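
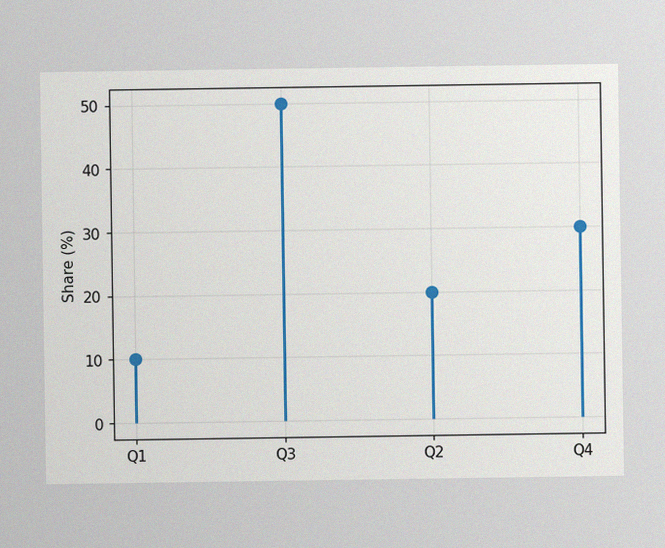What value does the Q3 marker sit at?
50%

The image has some photo noise and uneven lighting. The Q3 marker sits at 50%.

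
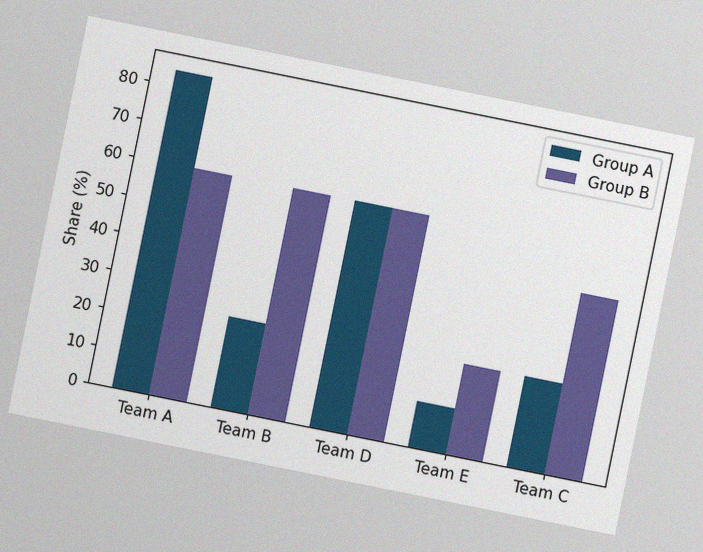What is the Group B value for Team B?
The chart is tilted about 11° clockwise, with some photo noise. The Group B bar at Team B reaches 60% on the y-axis.

60%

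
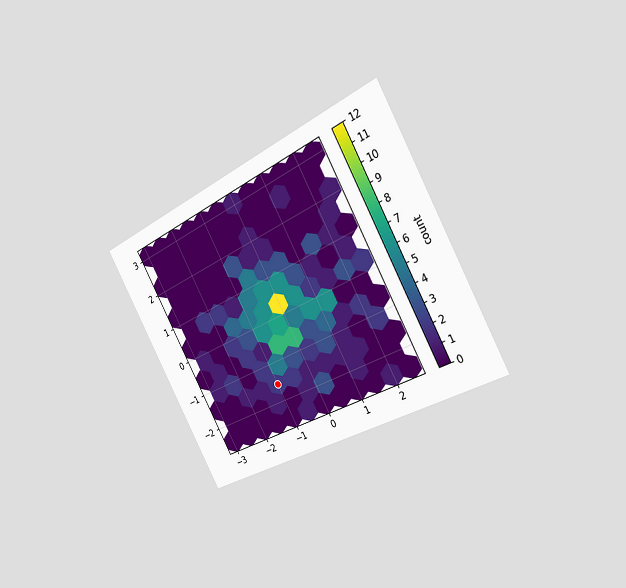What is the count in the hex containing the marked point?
2

The chart is tilted about 29° counter-clockwise and viewed slightly from the right. The marked hex reads 2 on the colorbar.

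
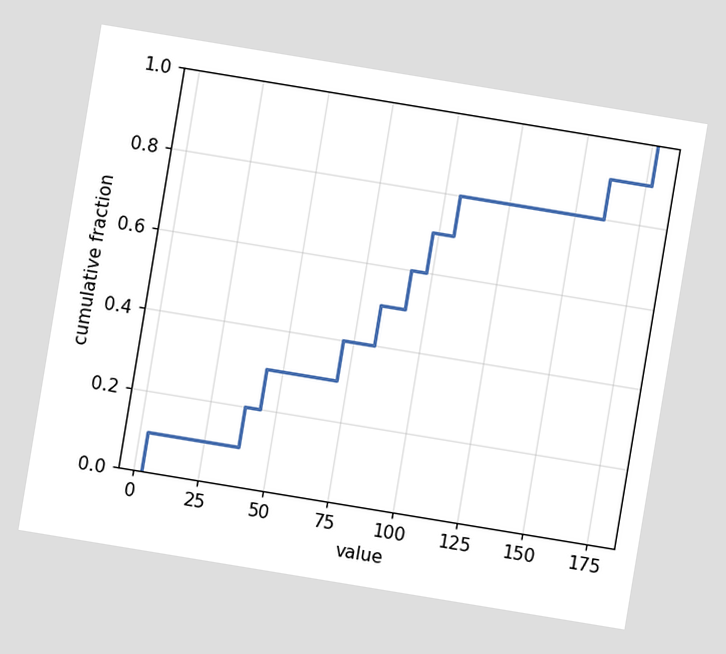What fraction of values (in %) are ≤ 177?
The chart is tilted about 9° clockwise. At x=177 the ECDF step is at 100%.

100%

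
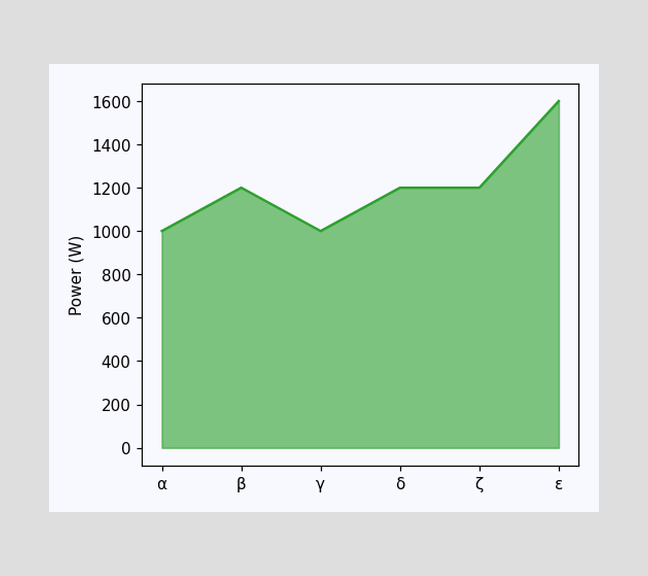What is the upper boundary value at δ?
At δ the upper boundary is at 1200W.

1200W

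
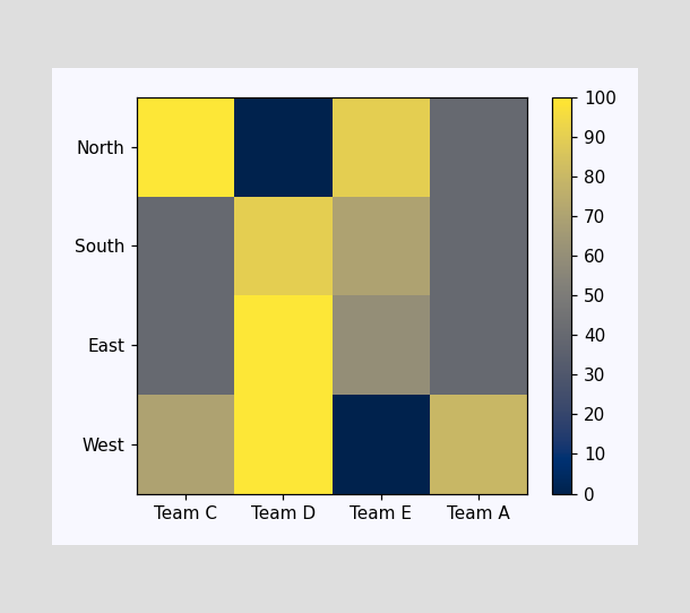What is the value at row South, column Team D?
90

Matching cell (South, Team D) against the colorbar gives 90.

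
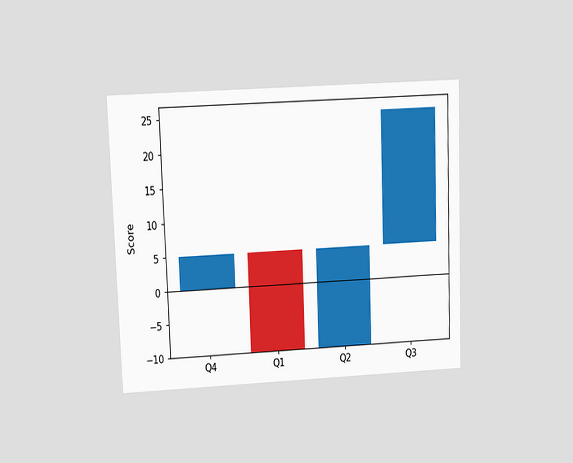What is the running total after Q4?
5

The chart is tilted about 2° counter-clockwise and viewed at a slight angle. After Q4 the running total reaches 5.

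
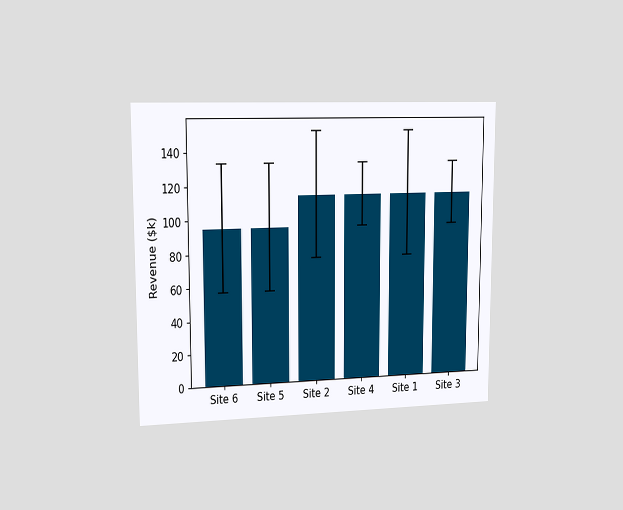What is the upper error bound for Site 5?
The chart is viewed slightly from the left. The Site 5 bar's upper whisker reaches $133k.

$133k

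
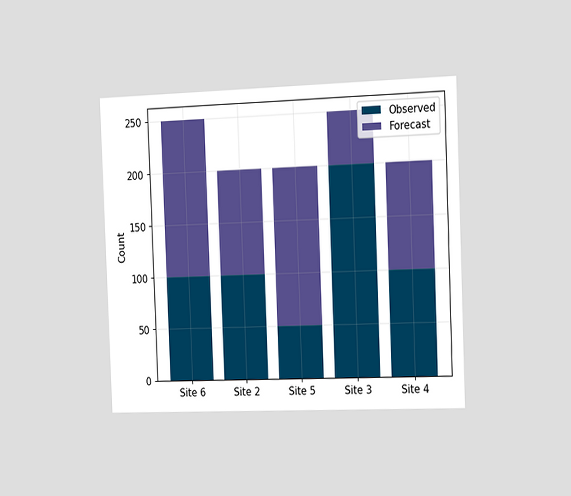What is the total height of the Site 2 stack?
The chart is tilted about 2° counter-clockwise and viewed slightly from the right. The Site 2 stack's top reaches 200 on the y-axis.

200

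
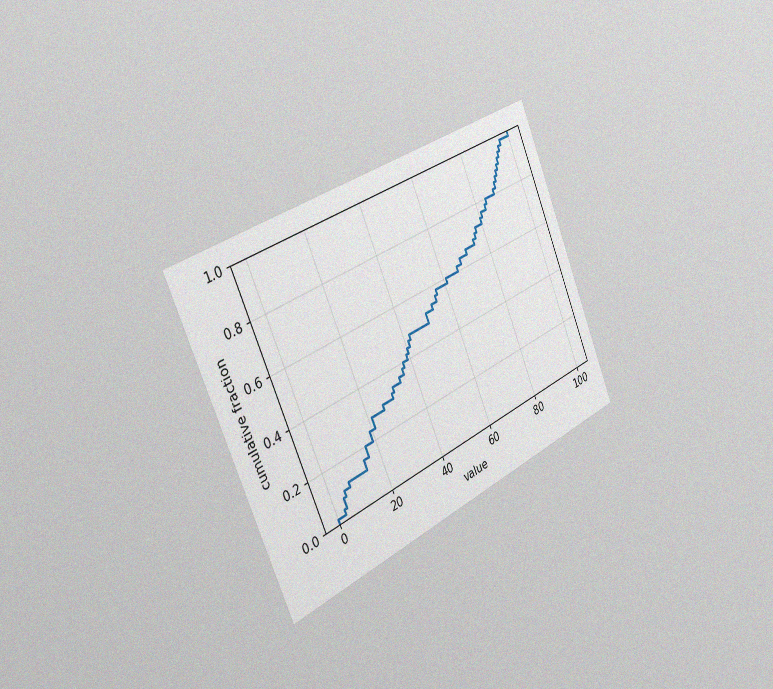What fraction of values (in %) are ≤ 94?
The chart is tilted about 24° counter-clockwise and viewed slightly from the left, with some photo noise. At x=94 the ECDF step is at 94%.

94%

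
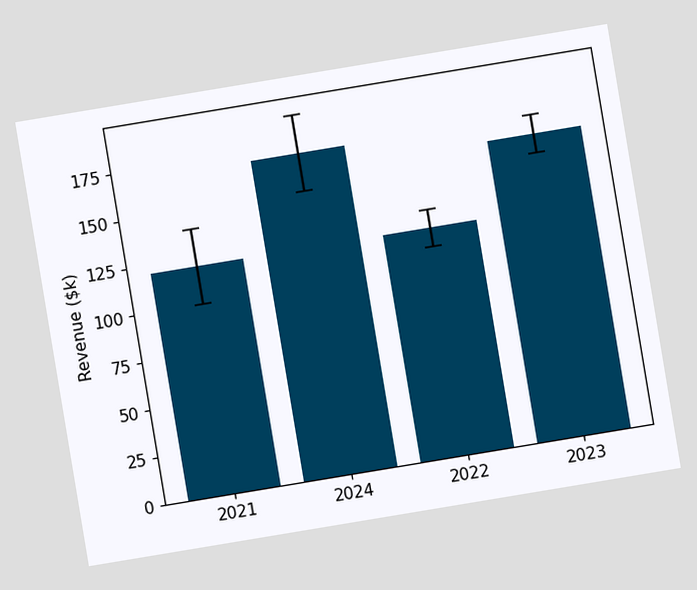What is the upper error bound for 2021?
$140k

The chart is tilted about 9° counter-clockwise. The 2021 bar's upper whisker reaches $140k.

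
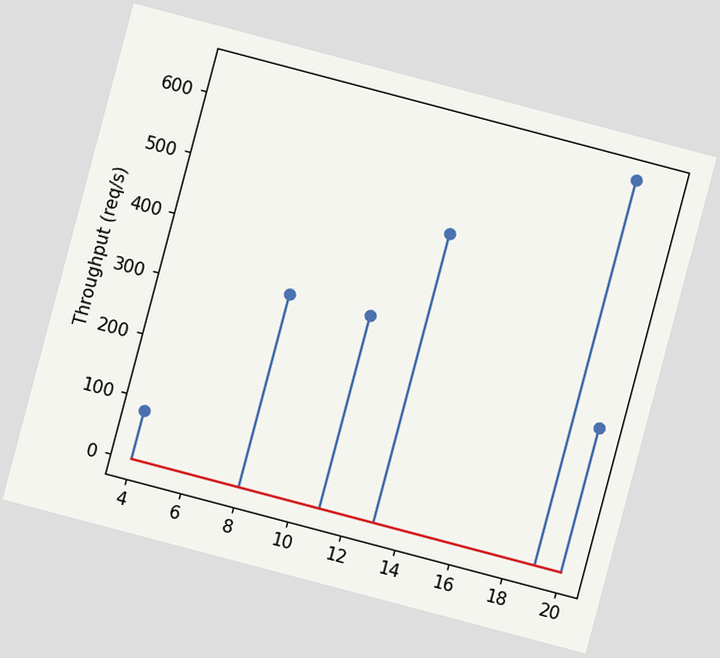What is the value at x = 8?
The chart is tilted about 15° clockwise. The stem at x=8 reaches 320req/s.

320req/s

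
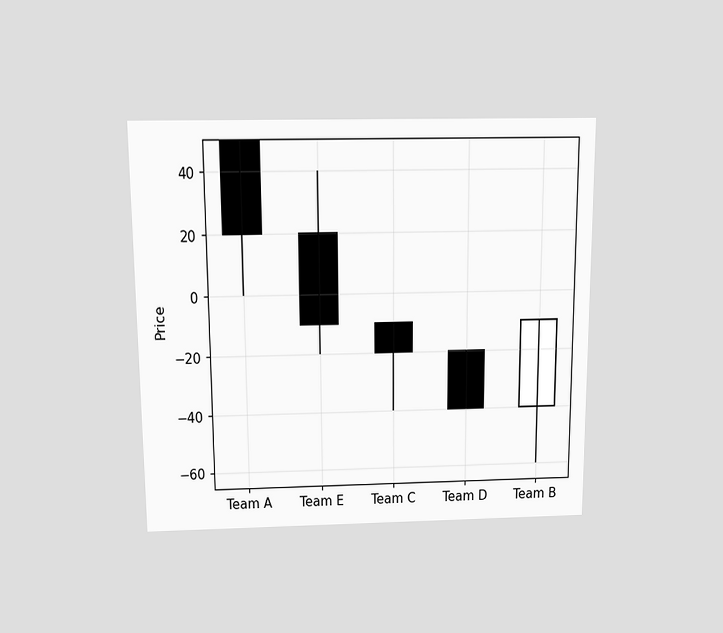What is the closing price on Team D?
The chart is viewed slightly from above. The Team D candle closes at -40.

-40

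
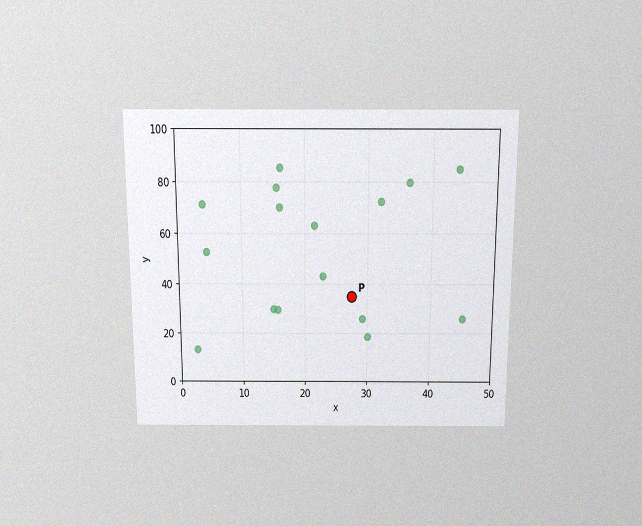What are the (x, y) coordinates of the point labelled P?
The chart is viewed slightly from above, with some photo noise. Following the gridlines from P to each axis, P sits at (27.5, 35).

(27.5, 35)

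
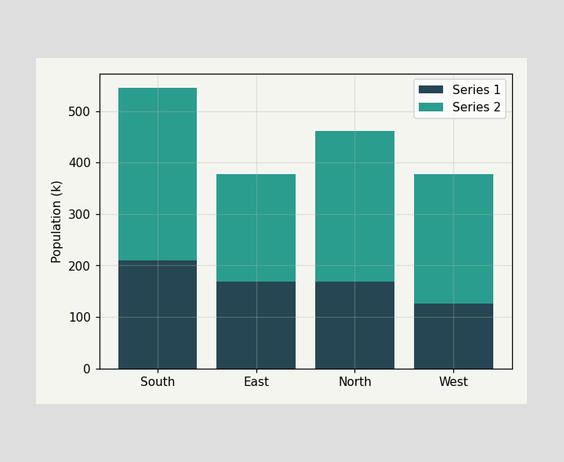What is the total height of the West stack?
378k

The West stack's top reaches 378k on the y-axis.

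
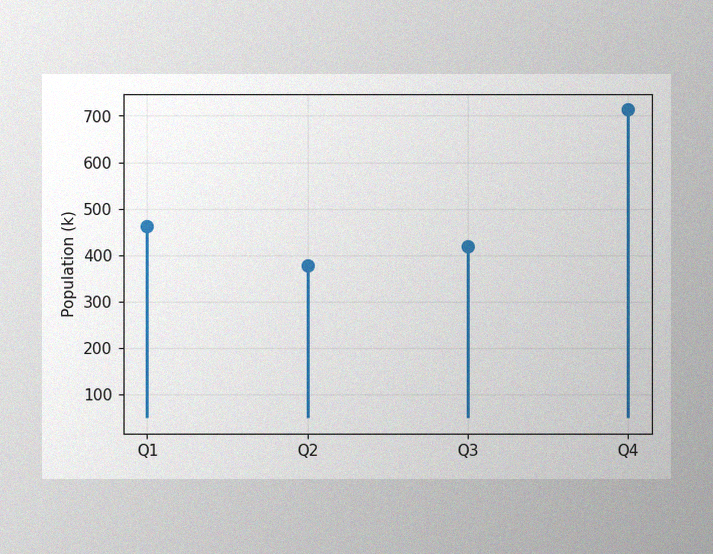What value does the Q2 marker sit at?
The image has some photo noise and uneven lighting. The Q2 marker sits at 378k.

378k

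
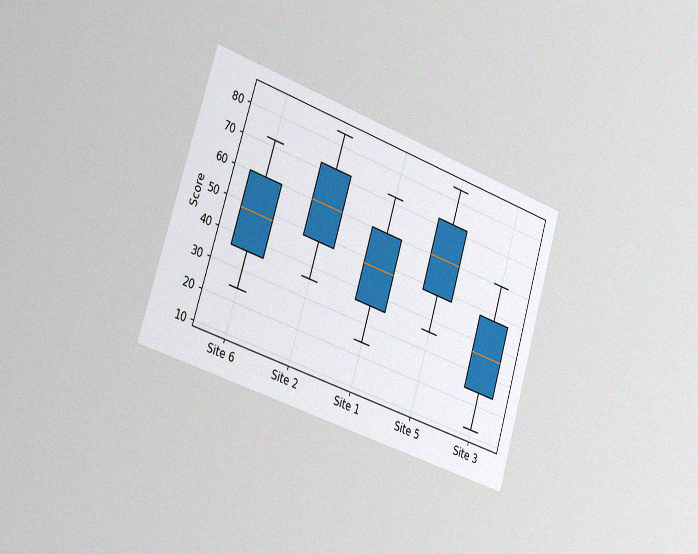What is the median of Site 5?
The chart is tilted about 17° clockwise and viewed slightly from the left, with some photo noise. The median line in the Site 5 box sits at 60.

60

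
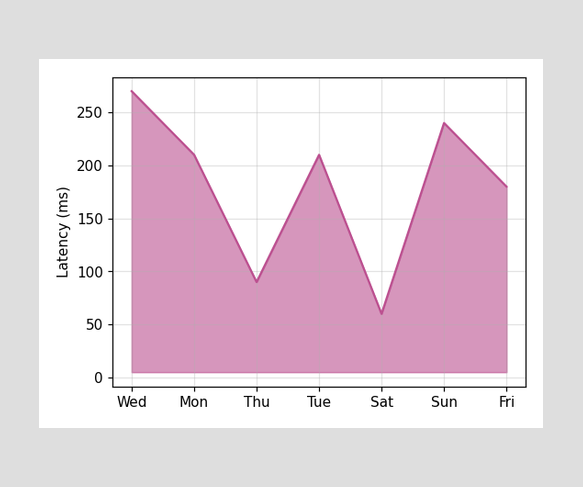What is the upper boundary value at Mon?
210ms

At Mon the upper boundary is at 210ms.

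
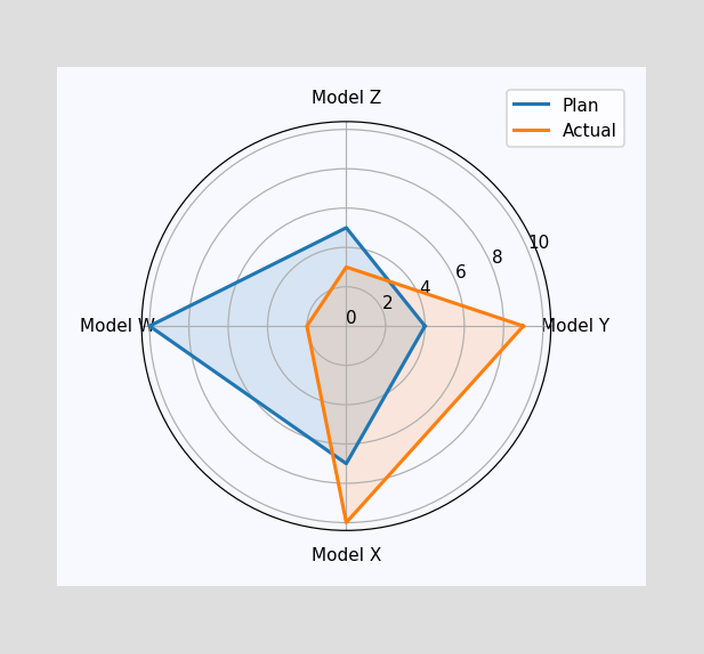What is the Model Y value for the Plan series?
On the Model Y axis, Plan reaches 4.

4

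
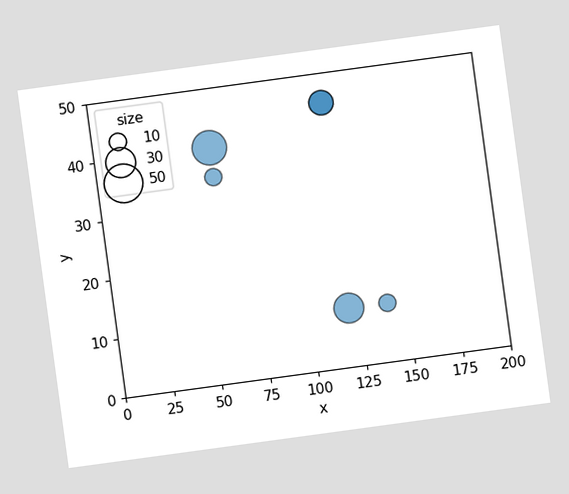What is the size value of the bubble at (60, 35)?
10

The chart is tilted about 8° counter-clockwise. Matching the bubble at (60, 35) against the size legend gives 10.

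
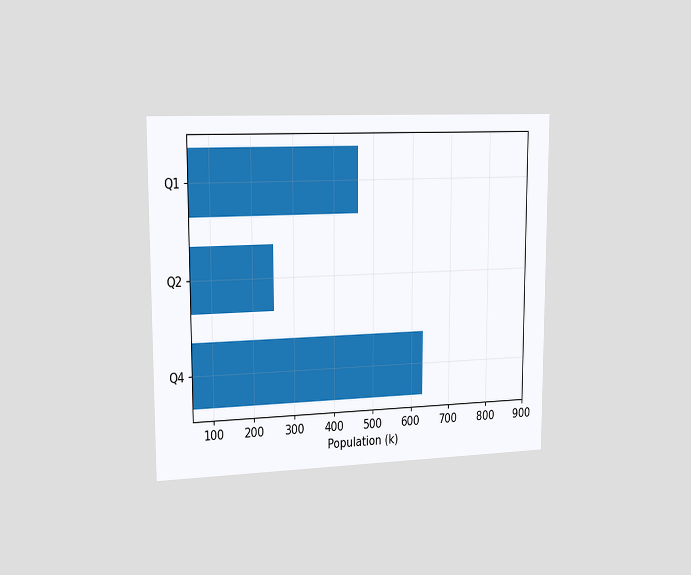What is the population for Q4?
630k

The chart is viewed slightly from the left. Reading along the chart's x-axis, the Q4 bar reaches 630k.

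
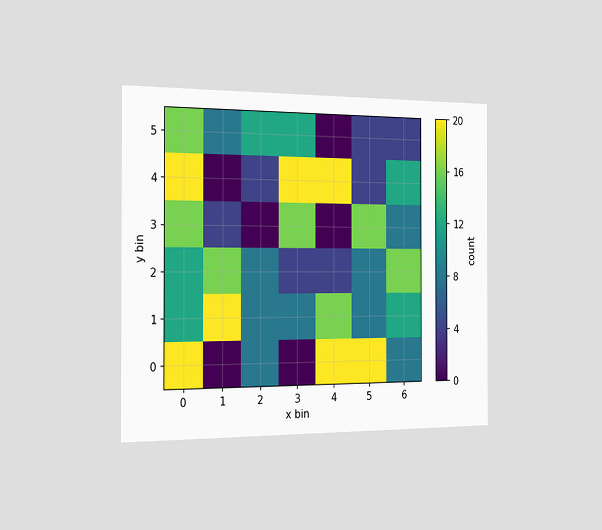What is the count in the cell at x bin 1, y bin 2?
16

The chart is viewed slightly from the left. Matching the cell (1, 2) against the colorbar gives 16.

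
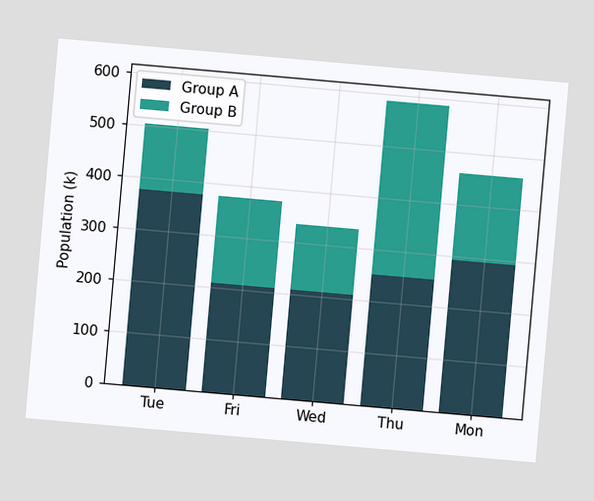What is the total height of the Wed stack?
The chart is tilted about 5° clockwise. The Wed stack's top reaches 336k on the y-axis.

336k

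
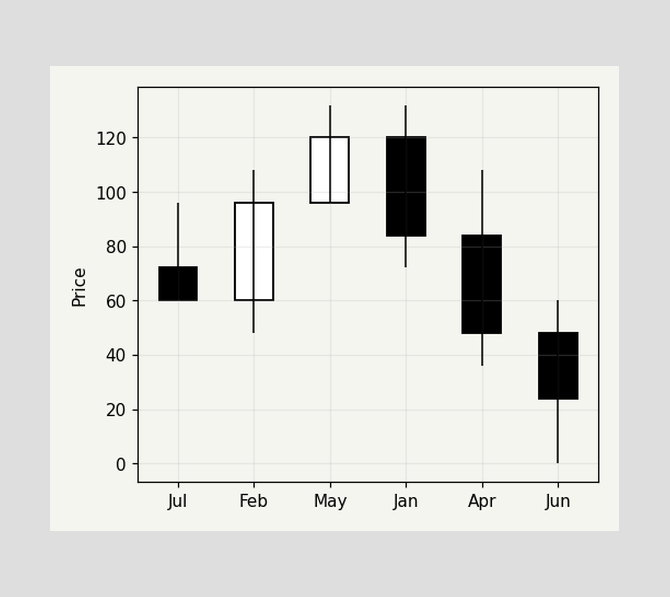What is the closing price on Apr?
The Apr candle closes at 48.

48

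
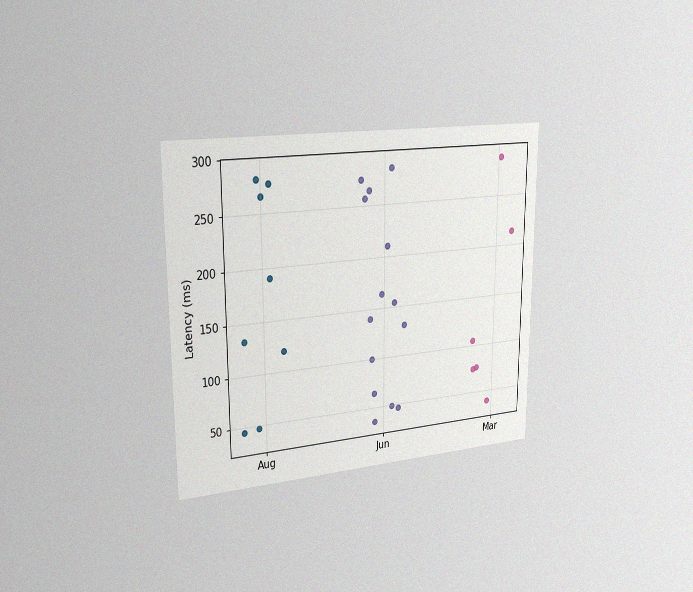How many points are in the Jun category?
14

The chart is viewed slightly from the left, with some photo noise. Counting the markers in the Jun column gives 14.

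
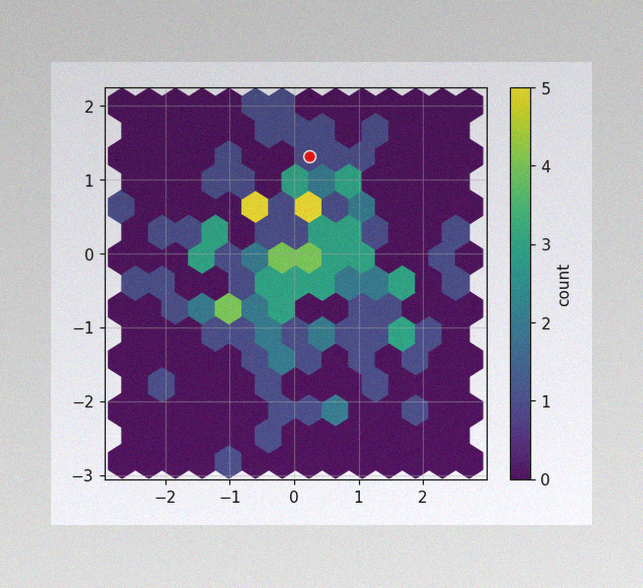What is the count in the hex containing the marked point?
The image has some photo noise and uneven lighting. The marked hex reads 1 on the colorbar.

1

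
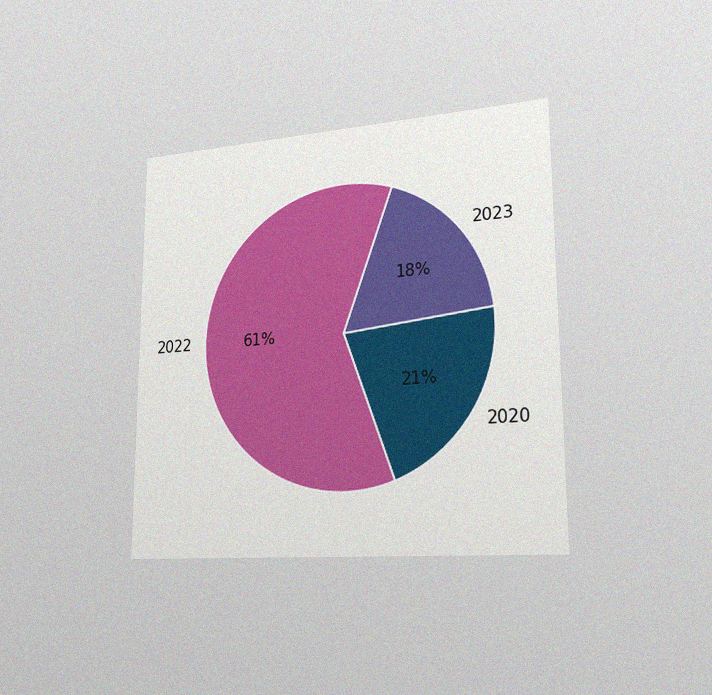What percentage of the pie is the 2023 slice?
18%

The chart is viewed slightly from the right, with some photo noise. The 2023 slice takes up 18% of the pie.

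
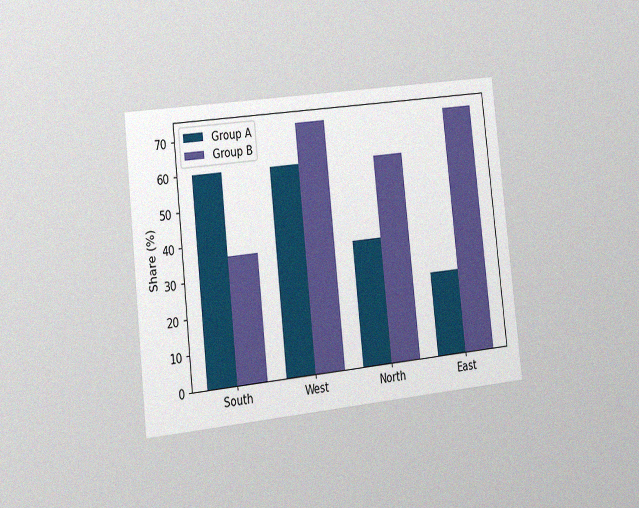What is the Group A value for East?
24%

The chart is tilted about 6° counter-clockwise and viewed at a slight angle, with some photo noise. The Group A bar at East reaches 24% on the y-axis.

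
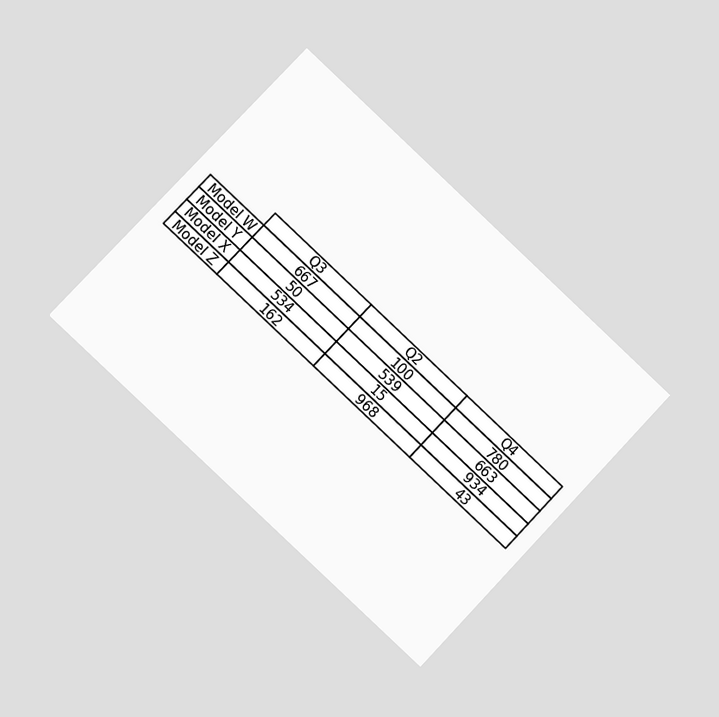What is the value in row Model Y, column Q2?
The chart is tilted about 43° clockwise and viewed at a slight angle. The (Model Y, Q2) cell reads 539.

539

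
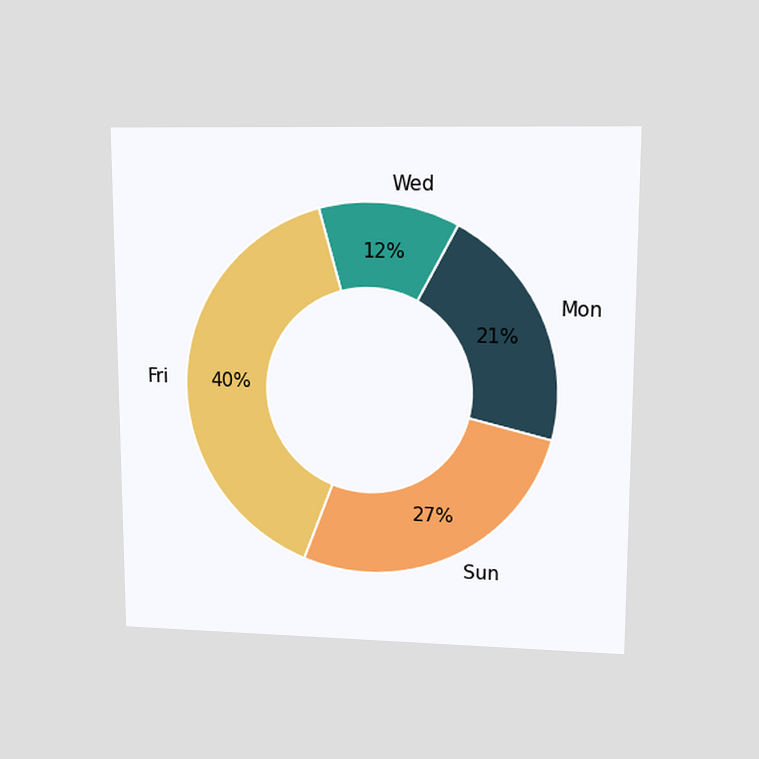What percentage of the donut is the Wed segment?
12%

The chart is viewed at a slight angle. The Wed segment takes up 12% of the ring.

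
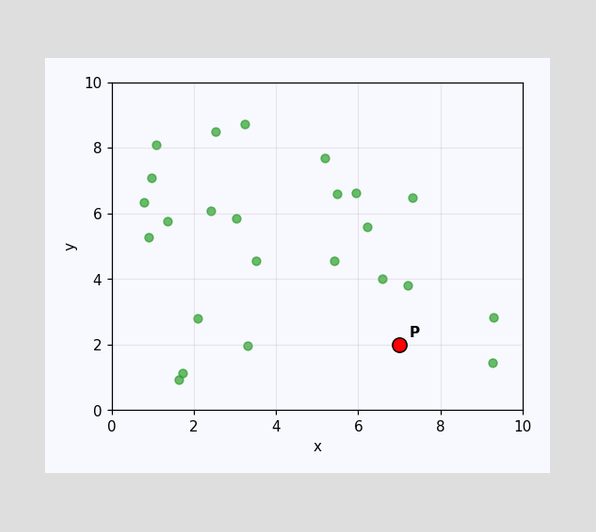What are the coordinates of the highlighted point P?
(7, 2)

Following the gridlines from P to each axis, P sits at (7, 2).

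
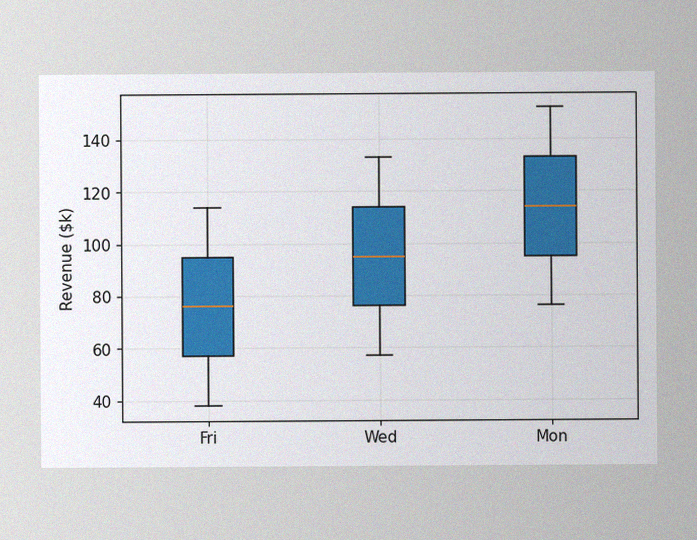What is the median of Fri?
$76k

The image has some photo noise and uneven lighting. The median line in the Fri box sits at $76k.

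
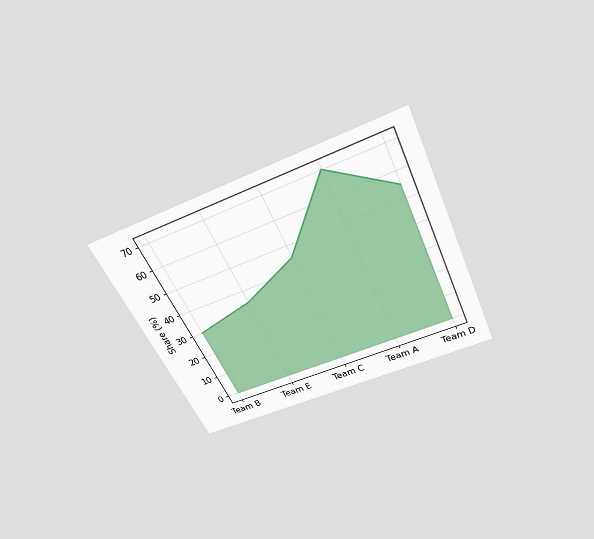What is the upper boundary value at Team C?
45%

The chart is tilted about 25° counter-clockwise and viewed slightly from above. At Team C the upper boundary is at 45%.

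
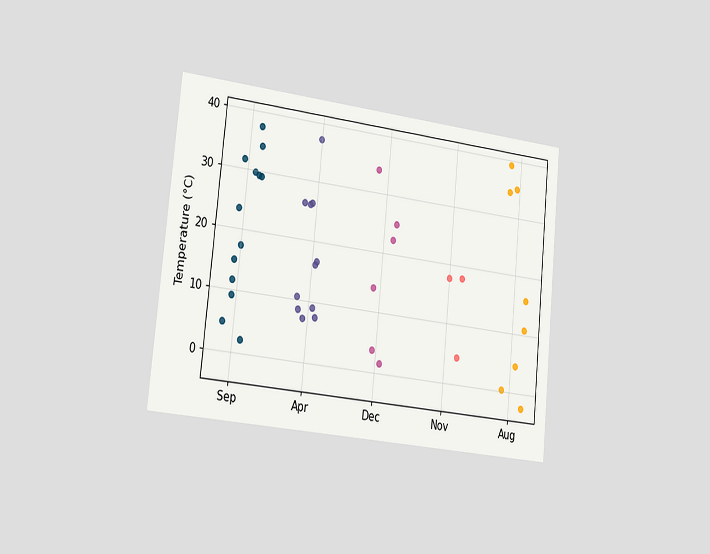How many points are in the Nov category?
The chart is tilted about 6° clockwise and viewed slightly from the left. Counting the markers in the Nov column gives 3.

3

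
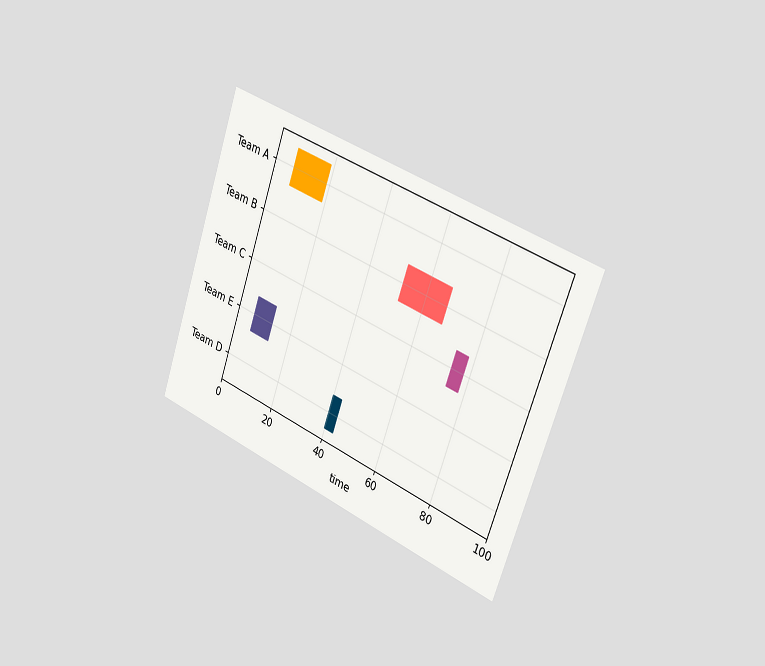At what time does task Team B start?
The chart is tilted about 19° clockwise and viewed slightly from the right. The Team B bar begins at t=52.

52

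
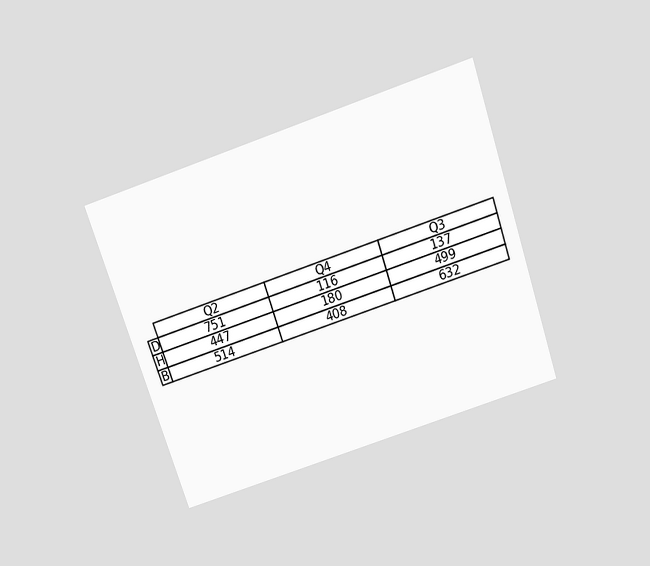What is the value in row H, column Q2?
The chart is tilted about 19° counter-clockwise and viewed slightly from above. The (H, Q2) cell reads 447.

447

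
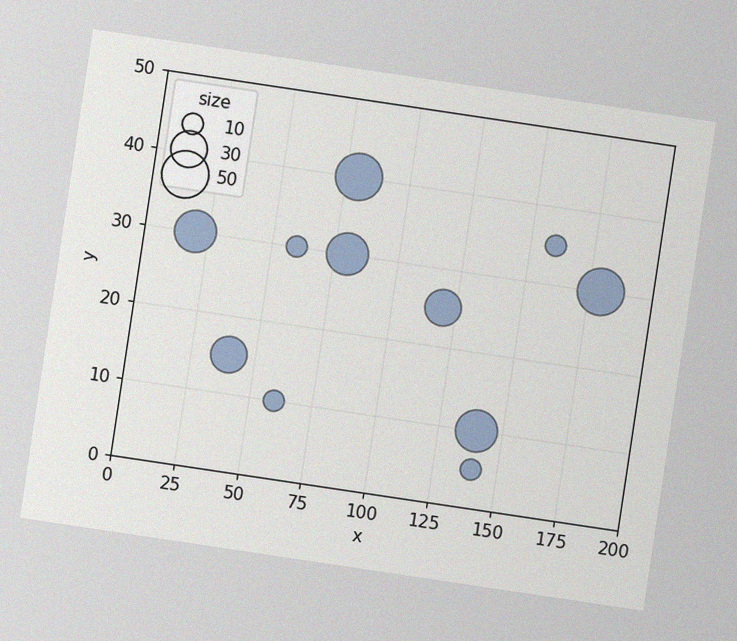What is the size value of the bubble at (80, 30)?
The chart is tilted about 8° clockwise, with some photo noise. Matching the bubble at (80, 30) against the size legend gives 40.

40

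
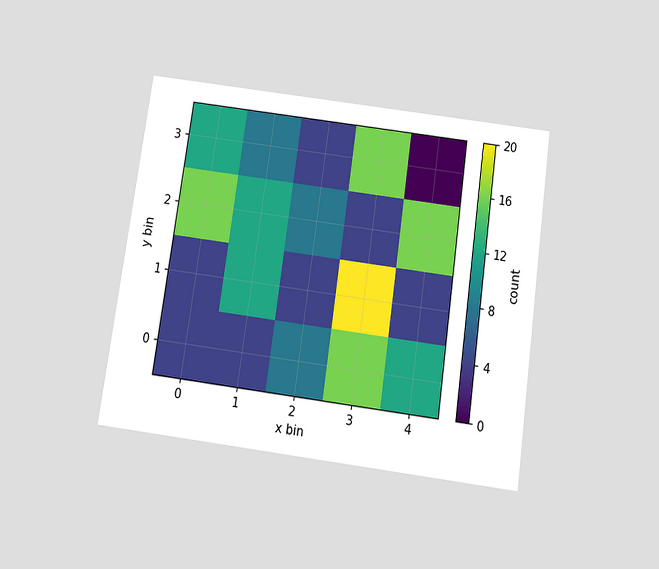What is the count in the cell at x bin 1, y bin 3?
8

The chart is tilted about 8° clockwise and viewed slightly from below. Matching the cell (1, 3) against the colorbar gives 8.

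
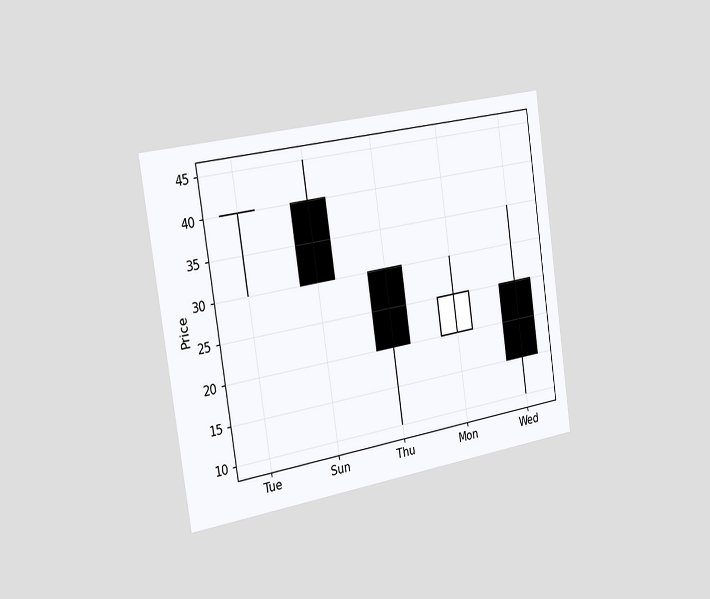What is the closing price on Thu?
20

The chart is tilted about 8° counter-clockwise and viewed slightly from the left. The Thu candle closes at 20.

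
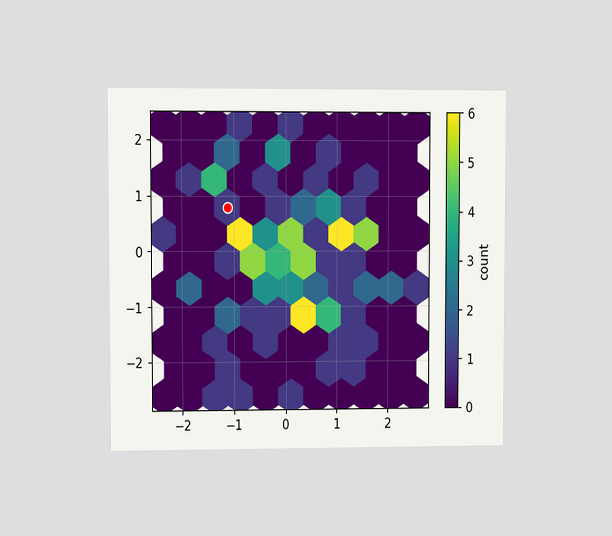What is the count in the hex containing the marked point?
1

The chart is viewed at a slight angle. The marked hex reads 1 on the colorbar.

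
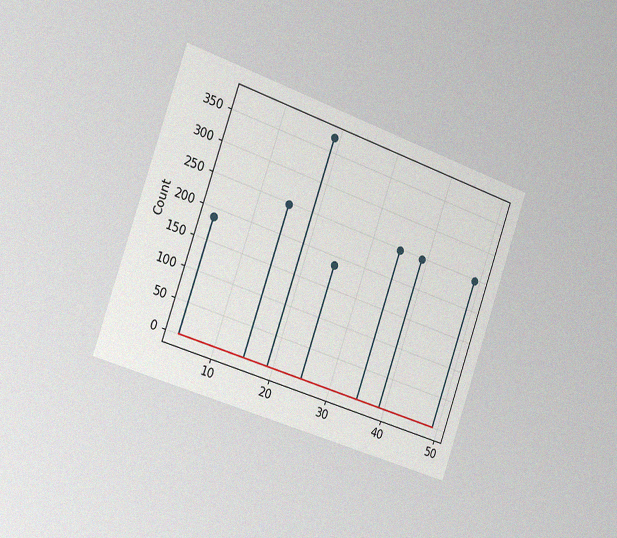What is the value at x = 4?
186

The chart is tilted about 19° clockwise and viewed slightly from the left, with some photo noise. The stem at x=4 reaches 186.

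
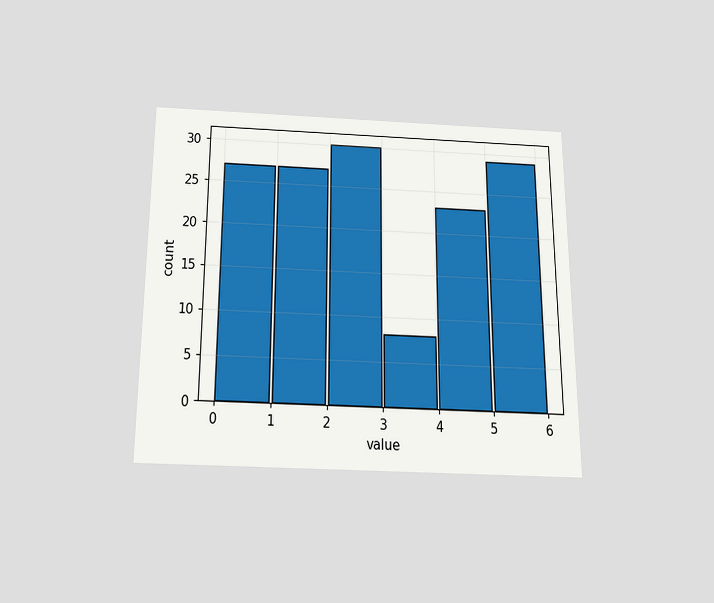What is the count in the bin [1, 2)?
27

The chart is viewed slightly from below. The [1, 2) bin has height 27.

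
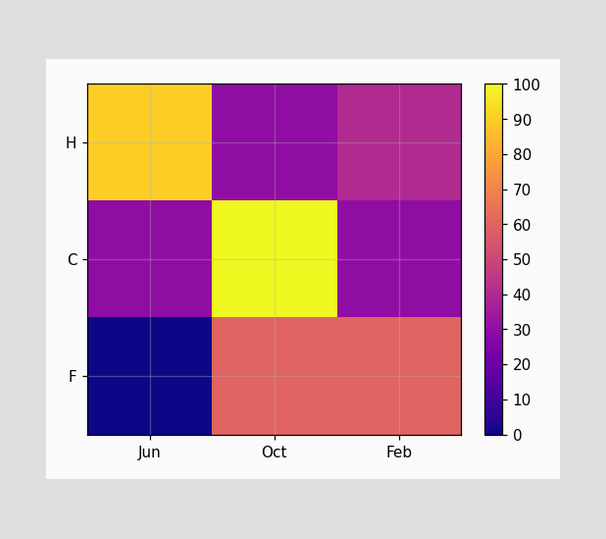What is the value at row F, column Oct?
60

Matching cell (F, Oct) against the colorbar gives 60.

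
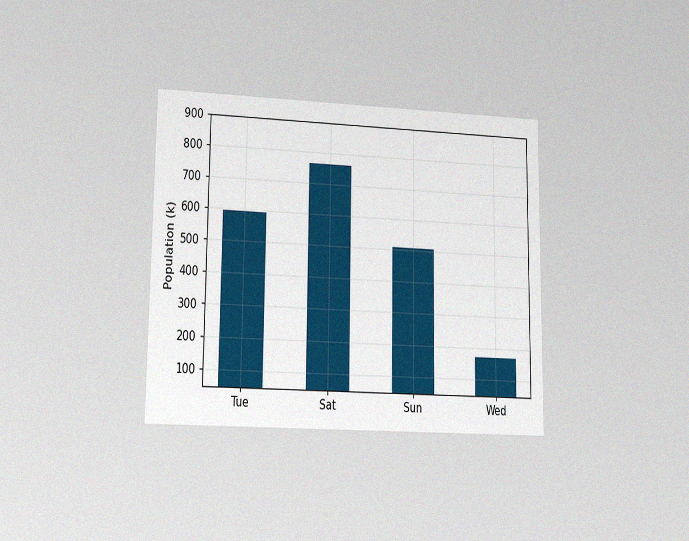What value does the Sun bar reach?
The chart is viewed at a slight angle, with some photo noise. Reading along the chart's y-axis, the Sun bar reaches 510k.

510k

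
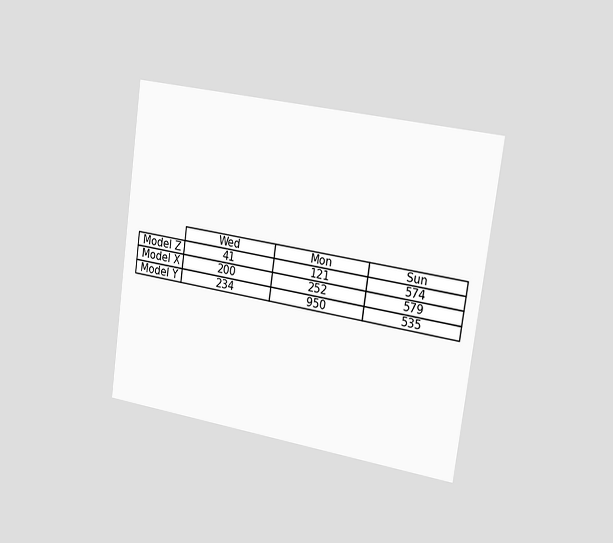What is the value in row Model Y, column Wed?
234

The chart is tilted about 8° clockwise and viewed slightly from the right. The (Model Y, Wed) cell reads 234.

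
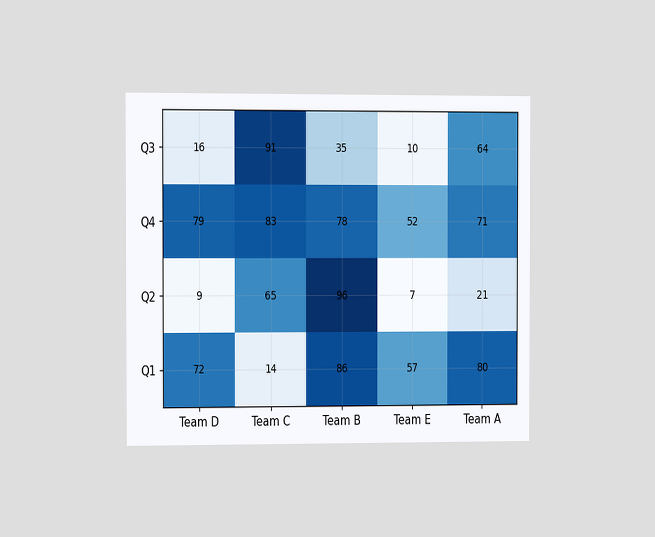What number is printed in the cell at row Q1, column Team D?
The chart is viewed slightly from the left. The (Q1, Team D) cell reads 72.

72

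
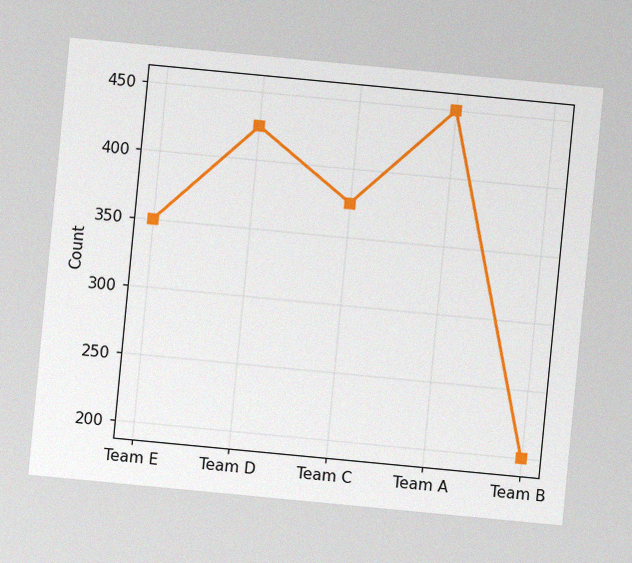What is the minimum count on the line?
200

The chart is tilted about 5° clockwise, with some photo noise. The lowest point is at Team B, and reading across to the y-axis gives 200.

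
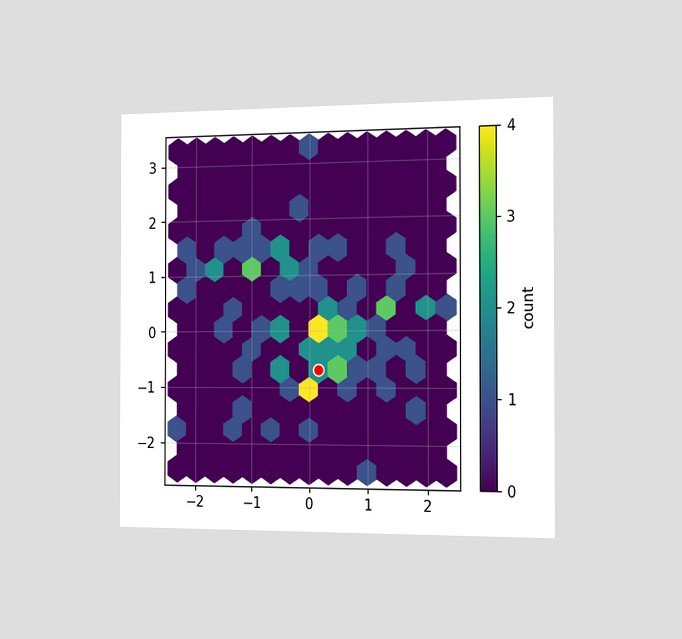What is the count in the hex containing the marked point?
2

The chart is viewed slightly from the right. The marked hex reads 2 on the colorbar.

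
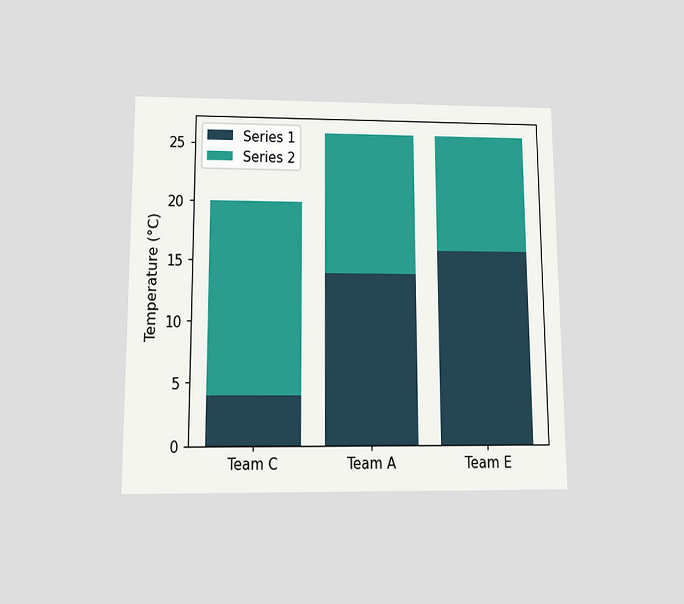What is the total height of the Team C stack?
20°C

The chart is viewed slightly from below. The Team C stack's top reaches 20°C on the y-axis.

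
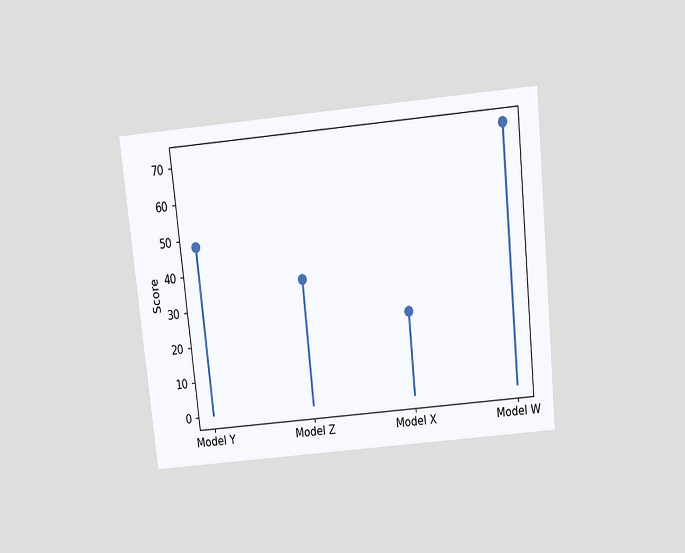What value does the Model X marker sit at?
24

The chart is tilted about 6° counter-clockwise and viewed slightly from above. The Model X marker sits at 24.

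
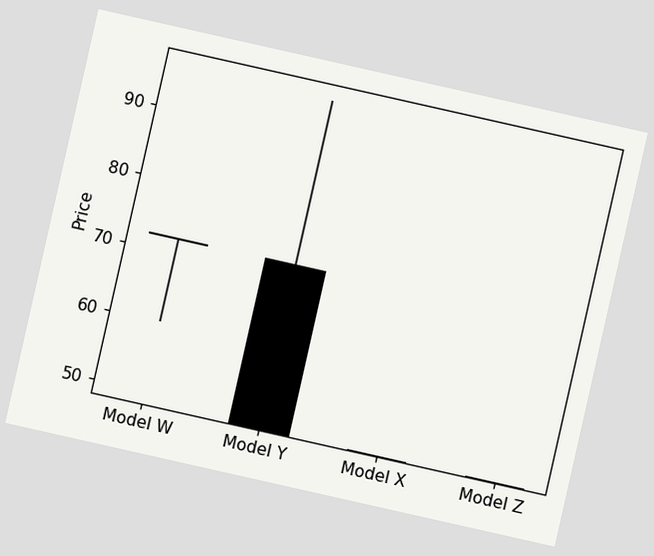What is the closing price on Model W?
72

The chart is tilted about 13° clockwise. The Model W candle closes at 72.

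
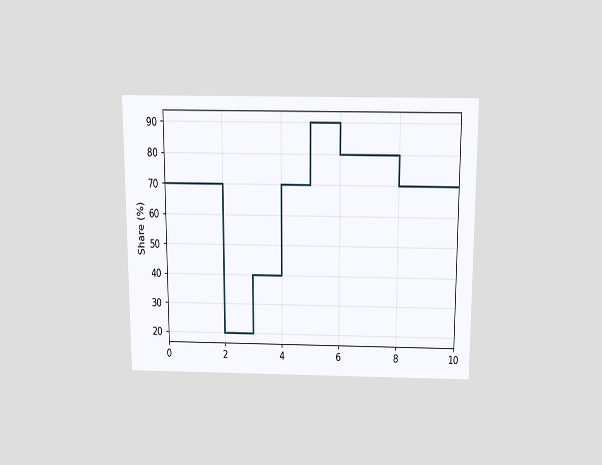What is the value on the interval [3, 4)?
The chart is viewed slightly from above. On [3, 4) the step sits at 40%.

40%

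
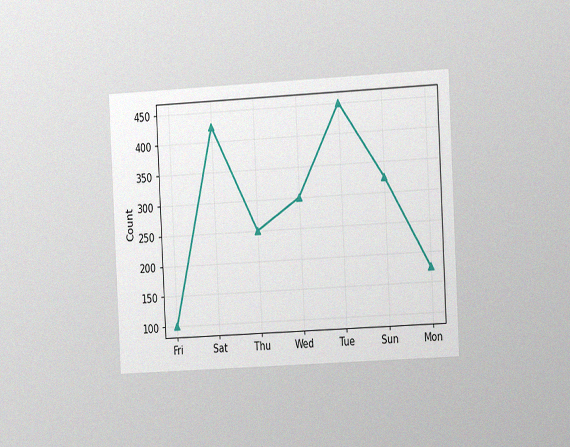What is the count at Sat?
The chart is tilted about 3° counter-clockwise and viewed slightly from the right, with some photo noise. At Sat, the line is at 425.

425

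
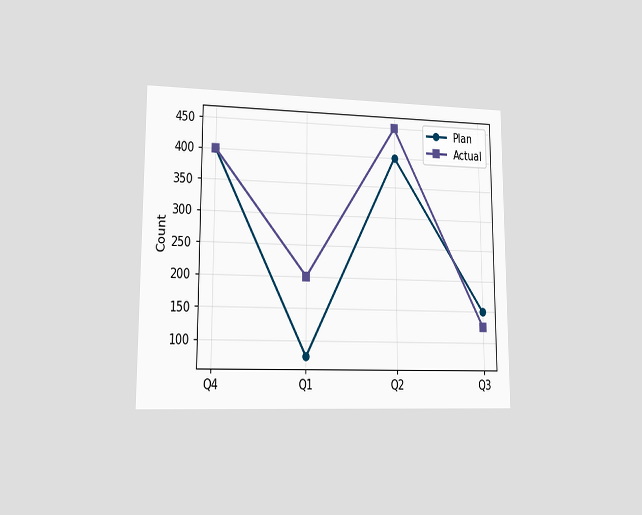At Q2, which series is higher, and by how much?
The chart is viewed at a slight angle. At Q2, Actual sits above the other line by 50.

Actual, by 50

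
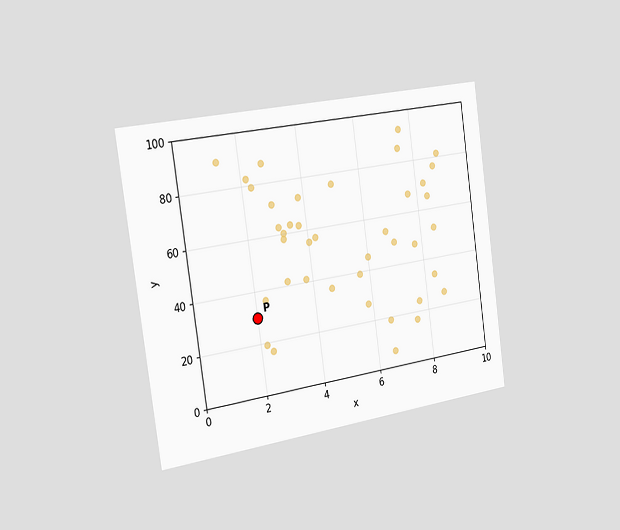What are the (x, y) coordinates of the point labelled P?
(2, 30)

The chart is tilted about 8° counter-clockwise and viewed slightly from the left. Following the gridlines from P to each axis, P sits at (2, 30).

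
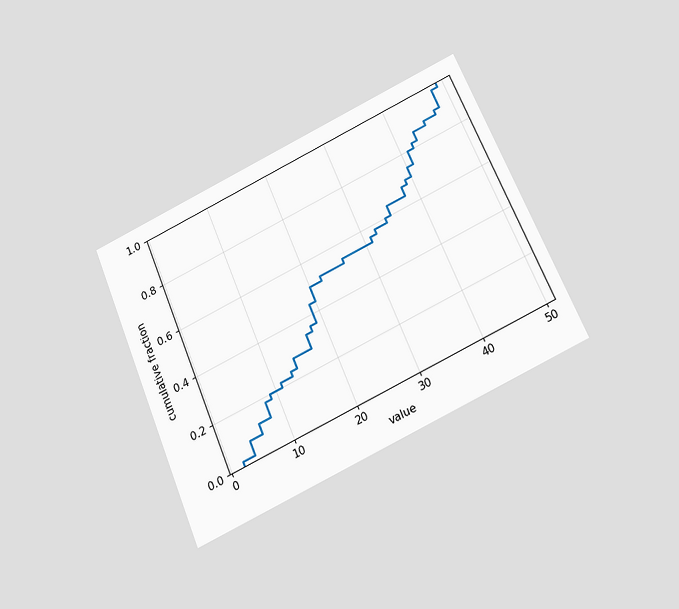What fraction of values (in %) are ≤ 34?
60%

The chart is tilted about 23° counter-clockwise and viewed slightly from below. At x=34 the ECDF step is at 60%.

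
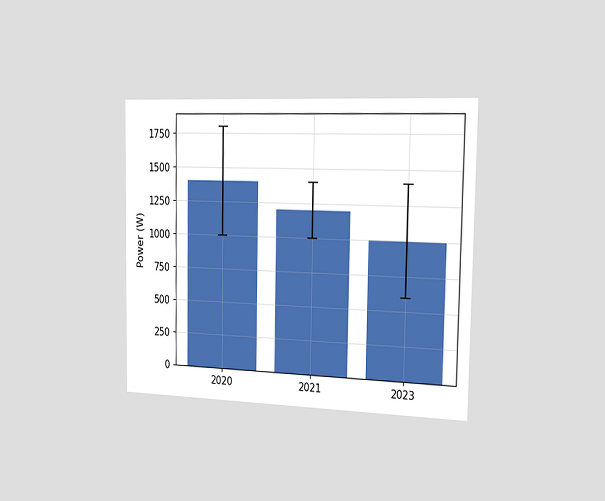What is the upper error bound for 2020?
1800W

The chart is viewed slightly from the right. The 2020 bar's upper whisker reaches 1800W.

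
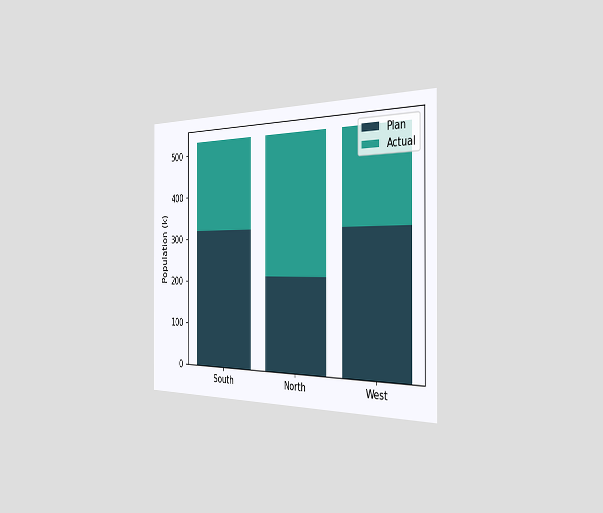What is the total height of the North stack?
530k

The chart is viewed slightly from the right. The North stack's top reaches 530k on the y-axis.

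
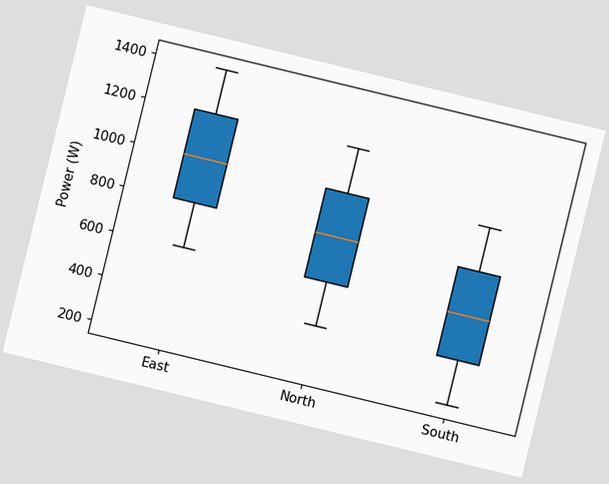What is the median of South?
600W

The chart is tilted about 14° clockwise. The median line in the South box sits at 600W.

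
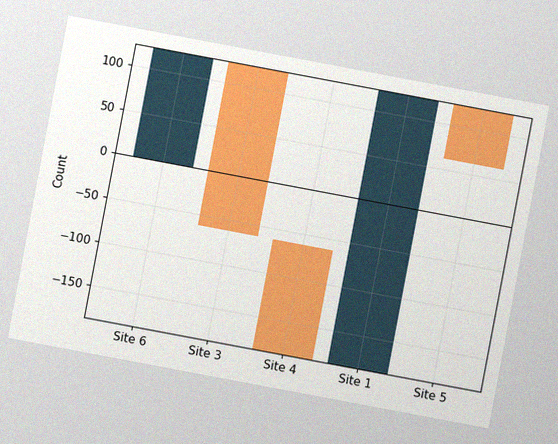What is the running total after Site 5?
The chart is tilted about 11° clockwise, with some photo noise. After Site 5 the running total reaches 62.

62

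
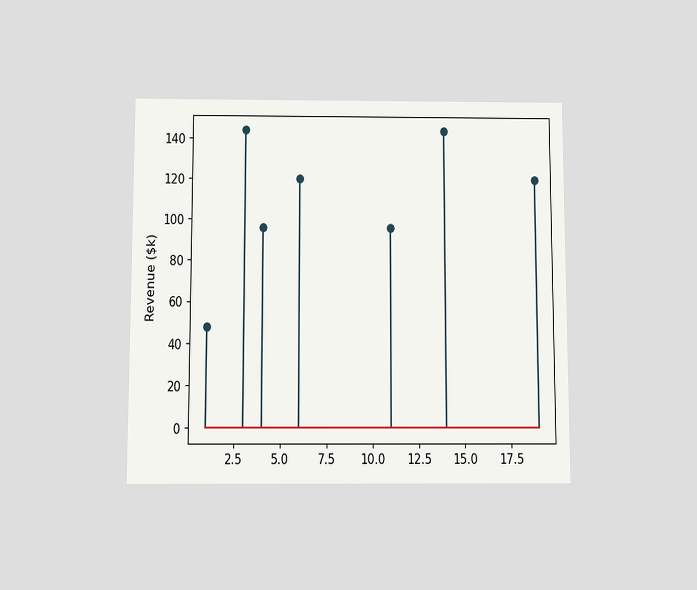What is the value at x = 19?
$120k

The chart is viewed slightly from below. The stem at x=19 reaches $120k.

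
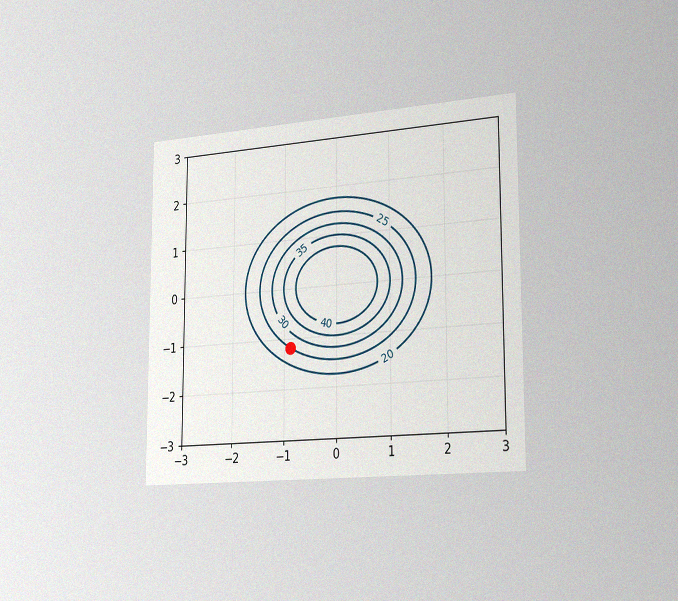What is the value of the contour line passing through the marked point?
25

The chart is viewed slightly from the right, with some photo noise. The marked point sits on the contour labelled 25.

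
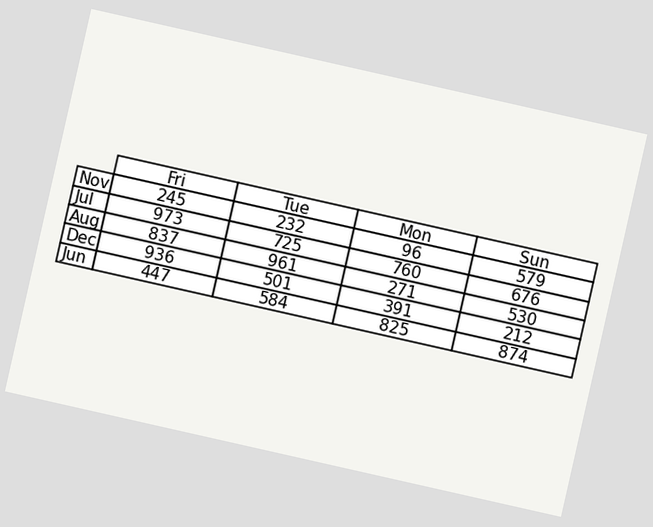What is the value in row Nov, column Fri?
245

The chart is tilted about 13° clockwise. The (Nov, Fri) cell reads 245.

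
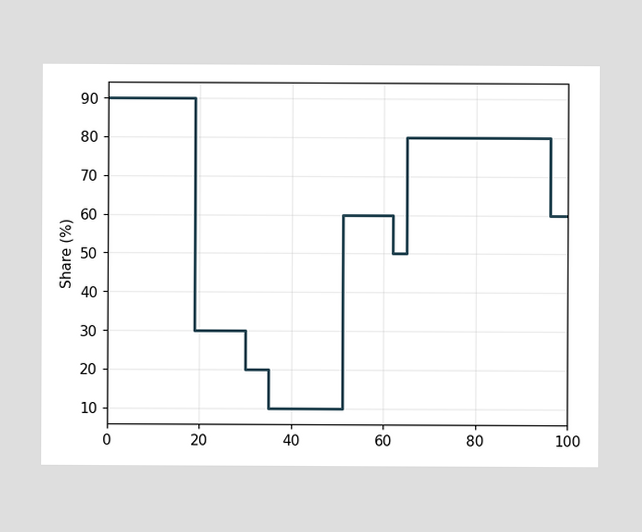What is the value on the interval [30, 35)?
On [30, 35) the step sits at 20%.

20%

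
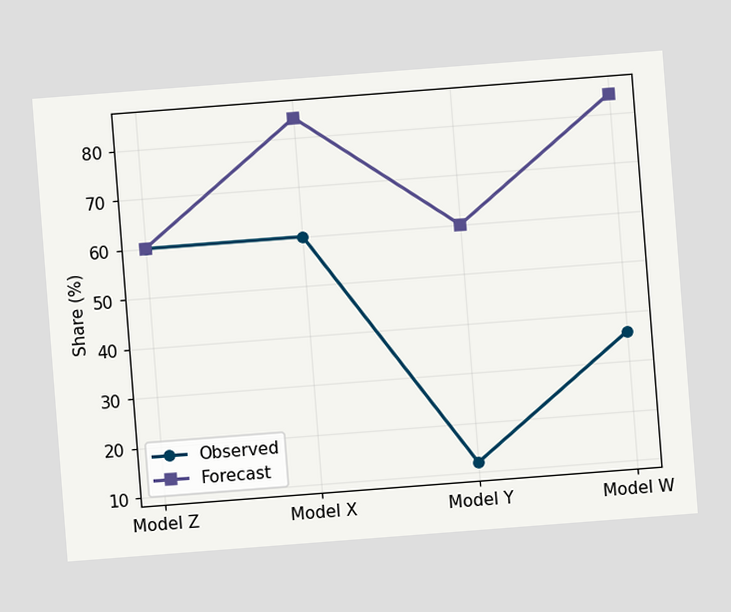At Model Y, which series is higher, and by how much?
Forecast, by 48%

The chart is tilted about 4° counter-clockwise. At Model Y, Forecast sits above the other line by 48%.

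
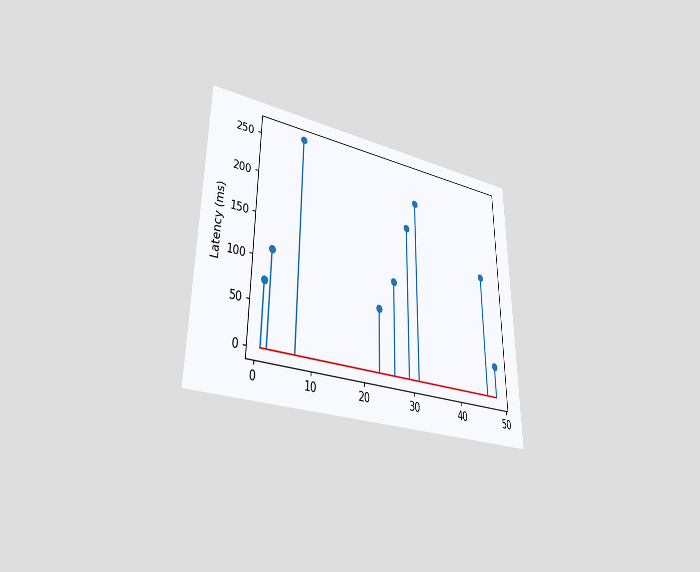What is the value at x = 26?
111ms

The chart is viewed at a slight angle. The stem at x=26 reaches 111ms.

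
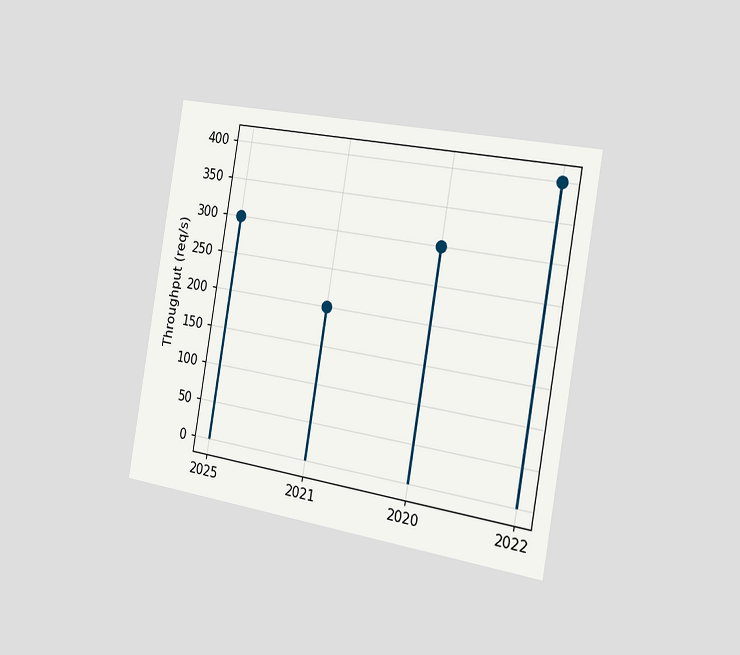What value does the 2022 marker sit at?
The chart is tilted about 10° clockwise and viewed slightly from the right. The 2022 marker sits at 400req/s.

400req/s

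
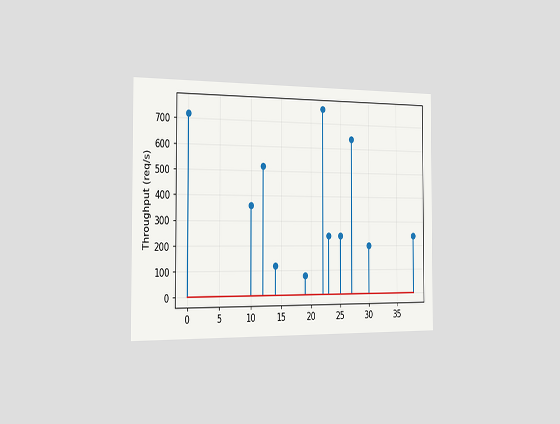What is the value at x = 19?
The chart is viewed slightly from the left. The stem at x=19 reaches 80req/s.

80req/s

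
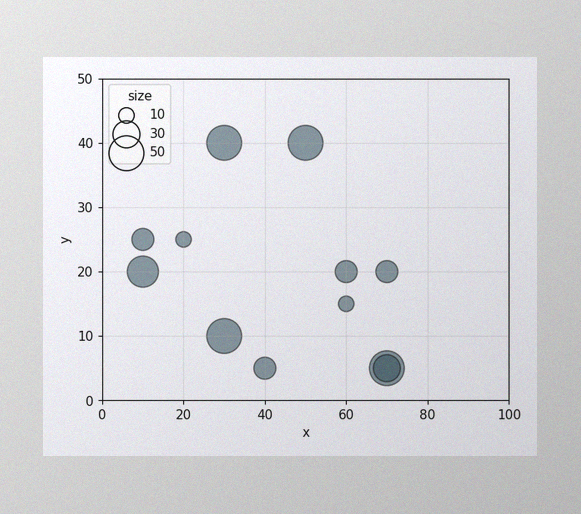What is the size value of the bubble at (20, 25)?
The image has some photo noise and uneven lighting. Matching the bubble at (20, 25) against the size legend gives 10.

10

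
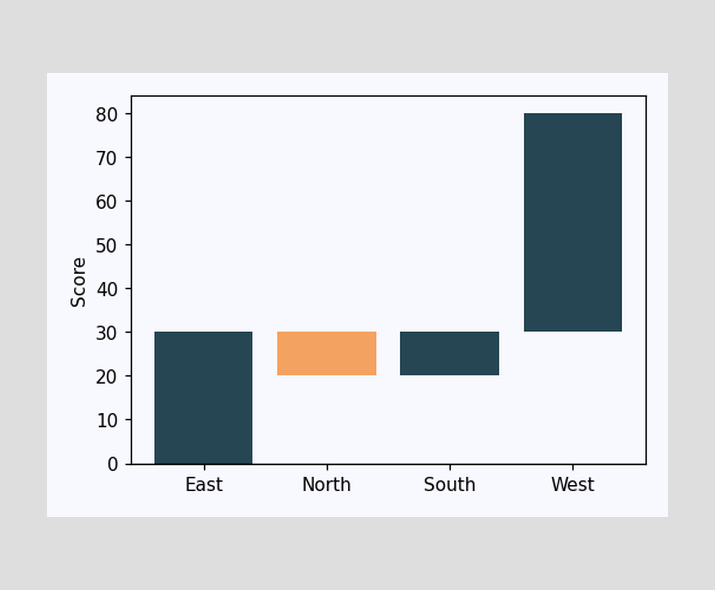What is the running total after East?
After East the running total reaches 30.

30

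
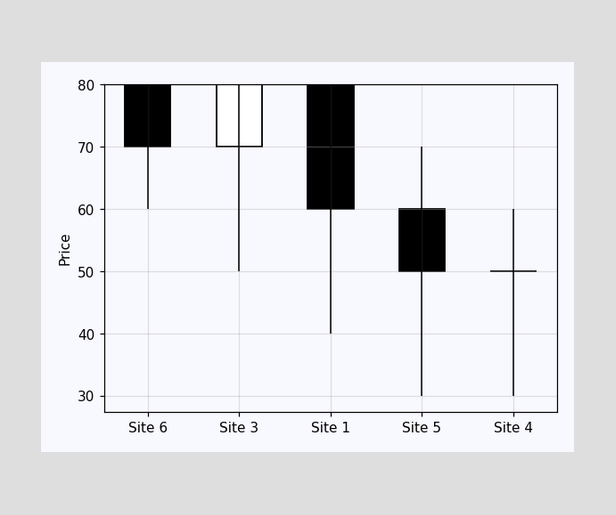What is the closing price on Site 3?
80

The Site 3 candle closes at 80.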